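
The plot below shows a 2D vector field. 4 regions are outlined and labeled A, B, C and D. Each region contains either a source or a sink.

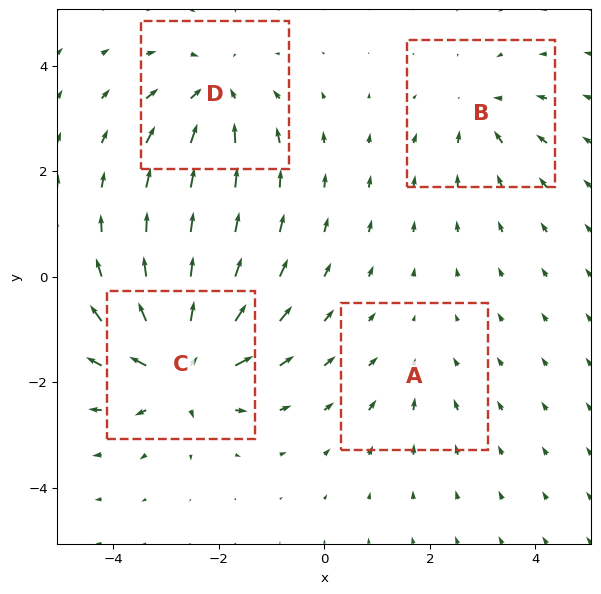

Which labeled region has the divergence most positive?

Divergence at each region's feature centre — A: about -2, B: about -4, C: about +7, D: about -5. Region C is most positive.

C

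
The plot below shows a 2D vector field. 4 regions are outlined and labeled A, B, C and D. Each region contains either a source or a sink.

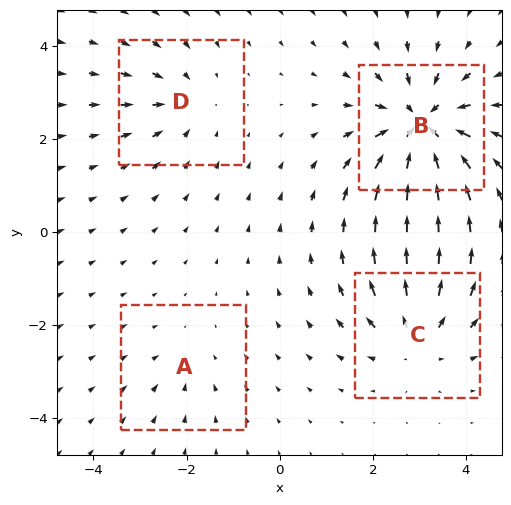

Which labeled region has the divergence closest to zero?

A

Divergence at each region's feature centre — A: about -2, B: about -7, C: about +4, D: about -3. Region A is closest to zero.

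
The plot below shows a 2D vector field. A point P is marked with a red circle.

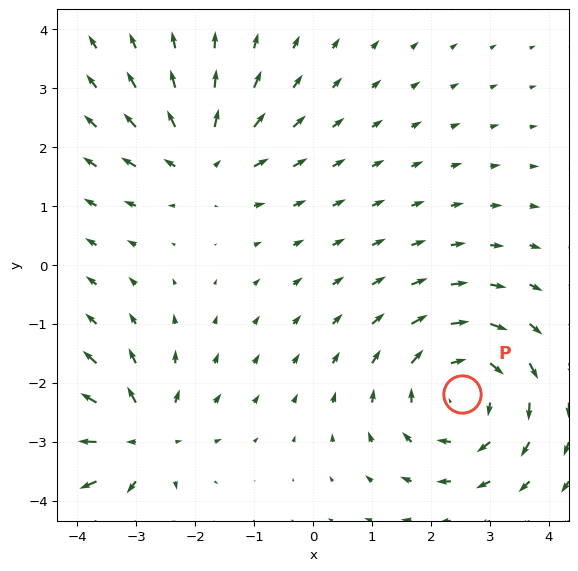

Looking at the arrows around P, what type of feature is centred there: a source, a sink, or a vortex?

At P (2.5, -2.2) the arrows circulate clockwise. Divergence ≈0, curl about -4 — near-zero divergence with nonzero curl is a vortex.

vortex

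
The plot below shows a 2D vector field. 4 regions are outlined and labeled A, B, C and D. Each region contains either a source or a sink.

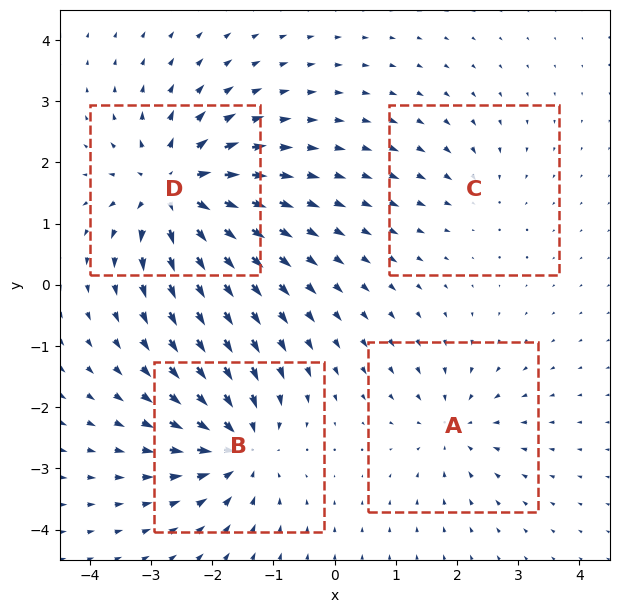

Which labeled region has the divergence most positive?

D

Divergence at each region's feature centre — A: about -4, B: about -7, C: about -3, D: about +8. Region D is most positive.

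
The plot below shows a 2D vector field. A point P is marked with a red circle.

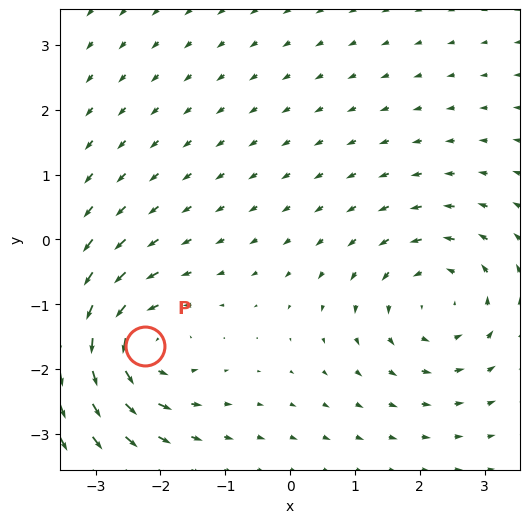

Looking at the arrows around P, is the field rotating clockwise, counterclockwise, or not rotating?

counterclockwise

Near P at (-2.2, -1.6) the arrows circulate counterclockwise. The curl (z-component) there is about +6; positive curl means counterclockwise rotation.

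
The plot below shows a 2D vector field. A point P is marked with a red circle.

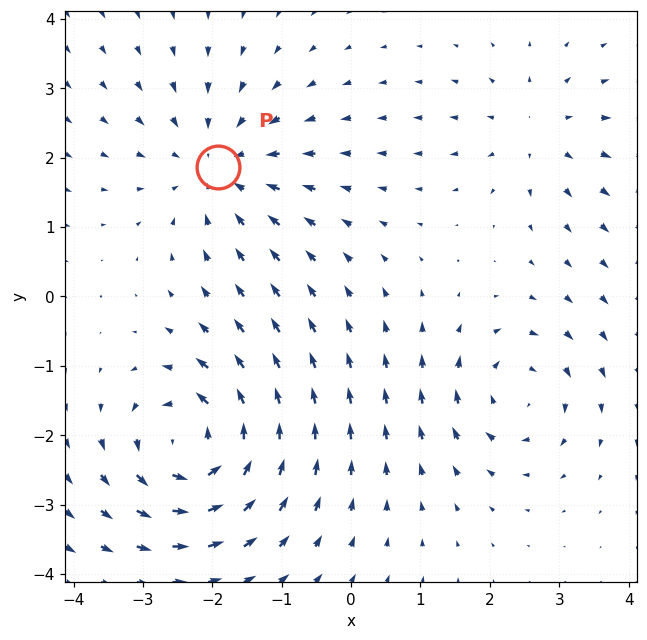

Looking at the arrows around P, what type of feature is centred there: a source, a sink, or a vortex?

sink

At P (-1.9, 1.9) the arrows converge inward. Divergence about -4, curl ≈0 — negative divergence with near-zero curl is a sink.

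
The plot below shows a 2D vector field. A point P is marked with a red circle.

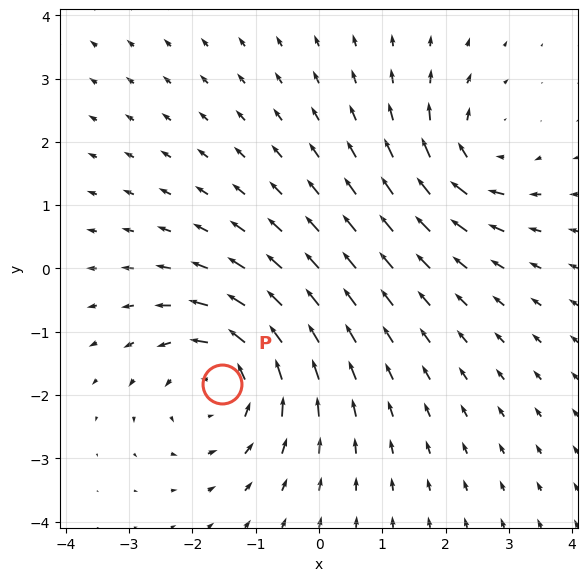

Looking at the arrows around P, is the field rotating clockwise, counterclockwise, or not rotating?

counterclockwise

Near P at (-1.5, -1.8) the arrows circulate counterclockwise. The curl (z-component) there is about +4; positive curl means counterclockwise rotation.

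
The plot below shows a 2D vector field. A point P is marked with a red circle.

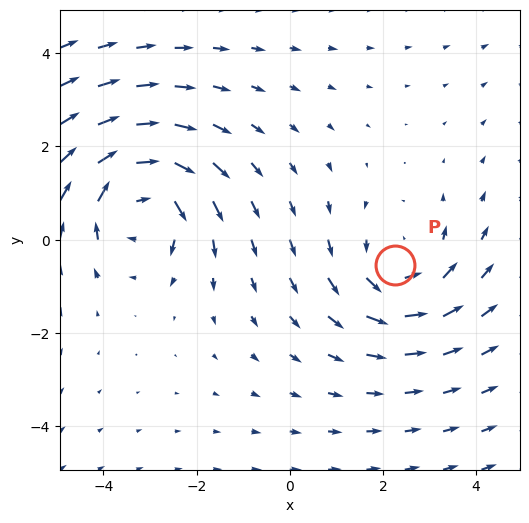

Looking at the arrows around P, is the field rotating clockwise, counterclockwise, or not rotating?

Near P at (2.3, -0.5) the arrows circulate counterclockwise. The curl (z-component) there is about +3; positive curl means counterclockwise rotation.

counterclockwise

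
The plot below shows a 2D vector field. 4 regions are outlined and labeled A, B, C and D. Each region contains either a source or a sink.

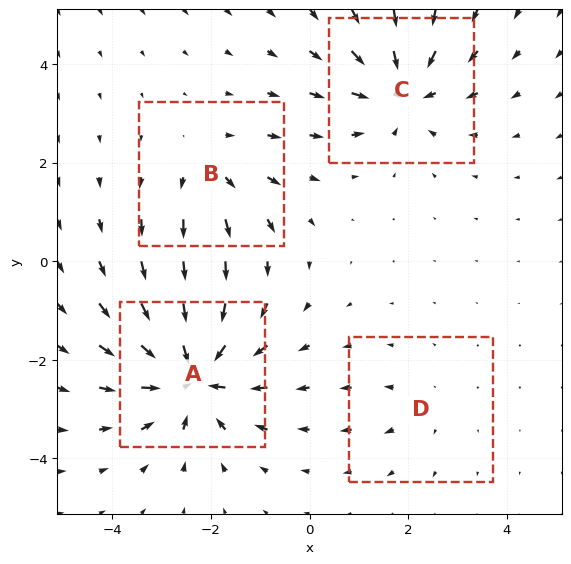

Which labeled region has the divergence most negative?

Divergence at each region's feature centre — A: about -7, B: about +3, C: about -5, D: about +2. Region A is most negative.

A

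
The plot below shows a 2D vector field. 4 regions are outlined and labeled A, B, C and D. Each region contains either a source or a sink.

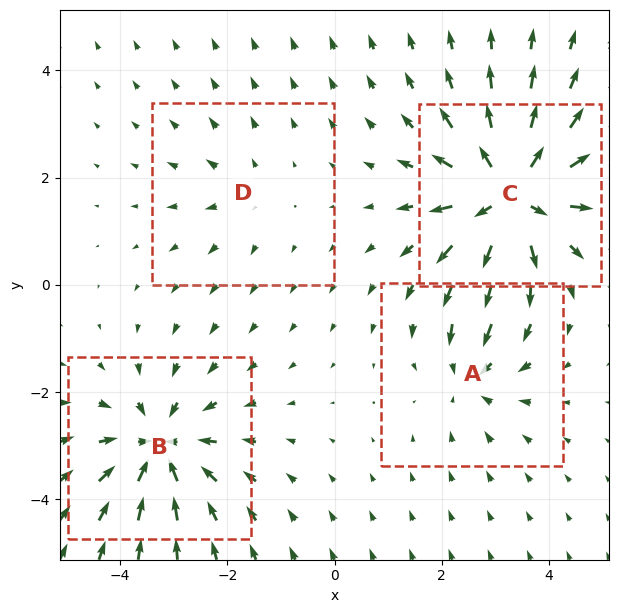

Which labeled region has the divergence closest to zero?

Divergence at each region's feature centre — A: about -4, B: about -5, C: about +7, D: about +2. Region D is closest to zero.

D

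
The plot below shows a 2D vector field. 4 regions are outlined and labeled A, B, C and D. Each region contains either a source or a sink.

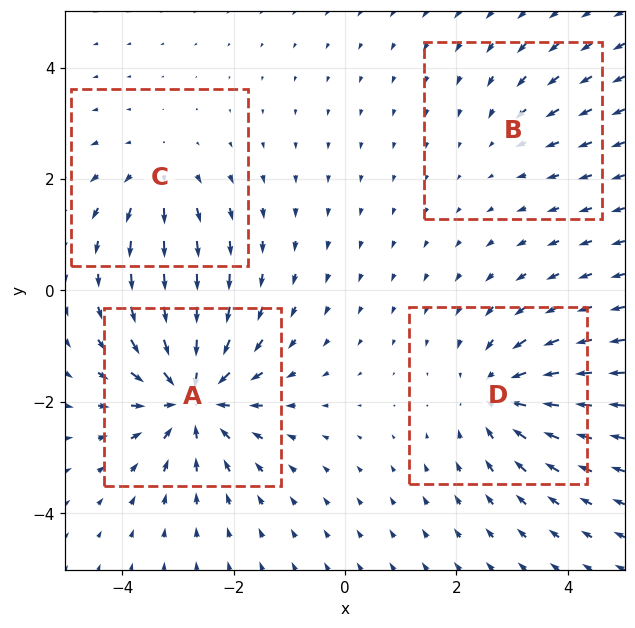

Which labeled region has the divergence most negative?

A

Divergence at each region's feature centre — A: about -7, B: about -2, C: about +3, D: about -5. Region A is most negative.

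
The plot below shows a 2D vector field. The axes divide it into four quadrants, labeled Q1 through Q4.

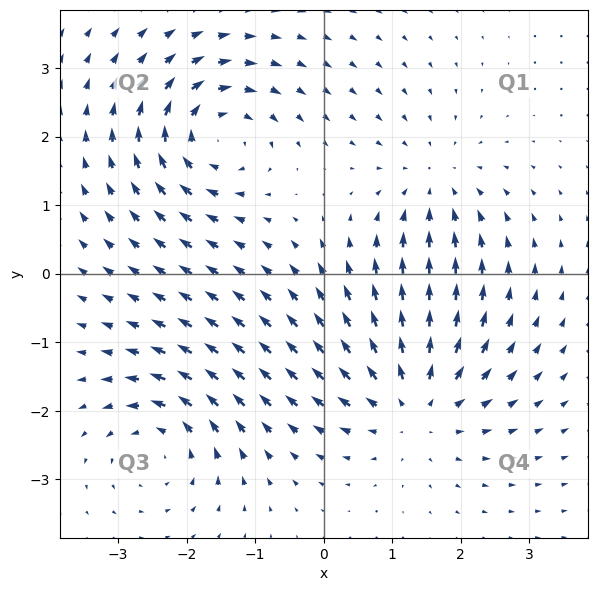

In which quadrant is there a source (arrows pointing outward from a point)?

The source sits at approximately (1.3, -1.9), which lies in quadrant Q4. The divergence there is about +4, positive as expected for a source.

Q4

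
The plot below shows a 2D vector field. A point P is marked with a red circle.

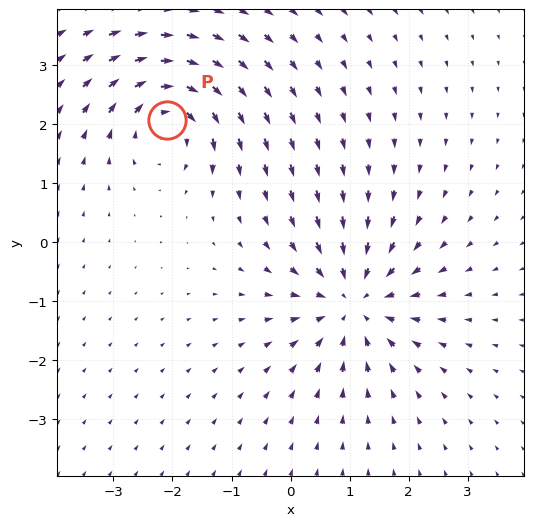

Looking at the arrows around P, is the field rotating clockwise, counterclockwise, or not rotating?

Near P at (-2.1, 2.1) the arrows circulate clockwise. The curl (z-component) there is about -5; negative curl means clockwise rotation.

clockwise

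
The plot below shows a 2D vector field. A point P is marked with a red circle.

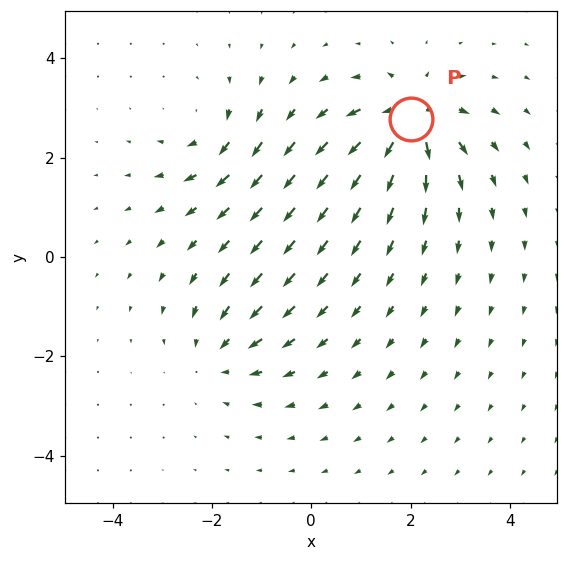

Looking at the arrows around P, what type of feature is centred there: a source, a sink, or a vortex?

At P (2.0, 2.8) the arrows spread outward. Divergence about +6, curl ≈0 — positive divergence with near-zero curl is a source.

source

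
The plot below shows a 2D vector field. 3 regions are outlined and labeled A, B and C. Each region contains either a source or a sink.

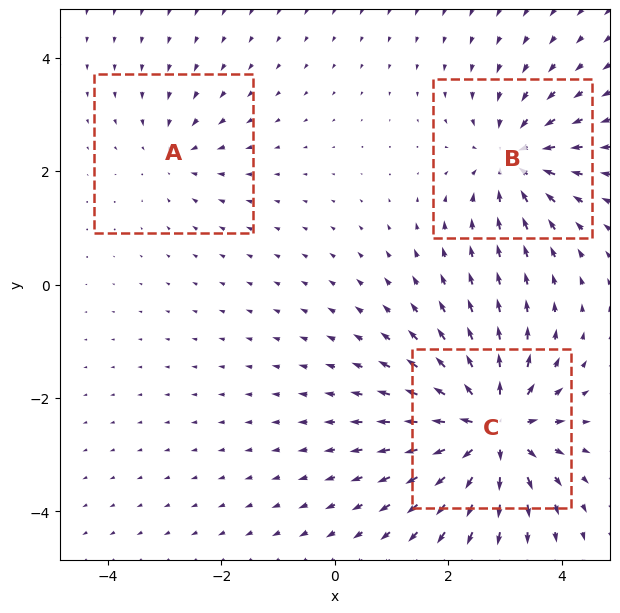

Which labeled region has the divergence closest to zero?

Divergence at each region's feature centre — A: about -2, B: about -4, C: about +6. Region A is closest to zero.

A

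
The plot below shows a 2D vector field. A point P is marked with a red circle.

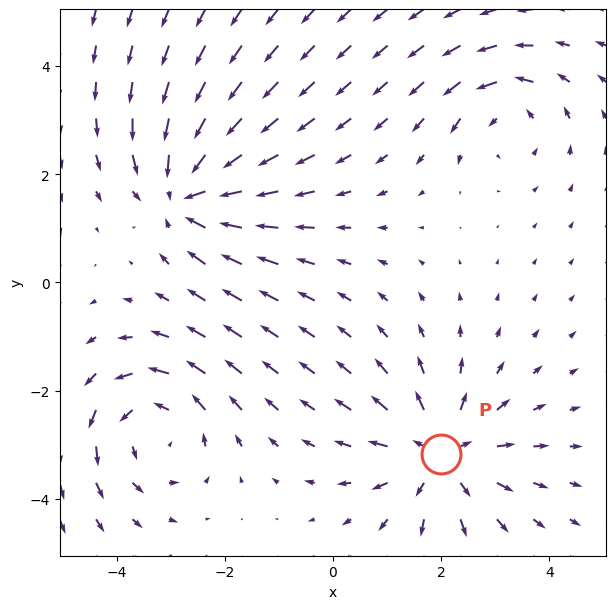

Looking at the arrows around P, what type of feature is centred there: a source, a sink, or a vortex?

source

At P (2.0, -3.2) the arrows spread outward. Divergence about +4, curl ≈0 — positive divergence with near-zero curl is a source.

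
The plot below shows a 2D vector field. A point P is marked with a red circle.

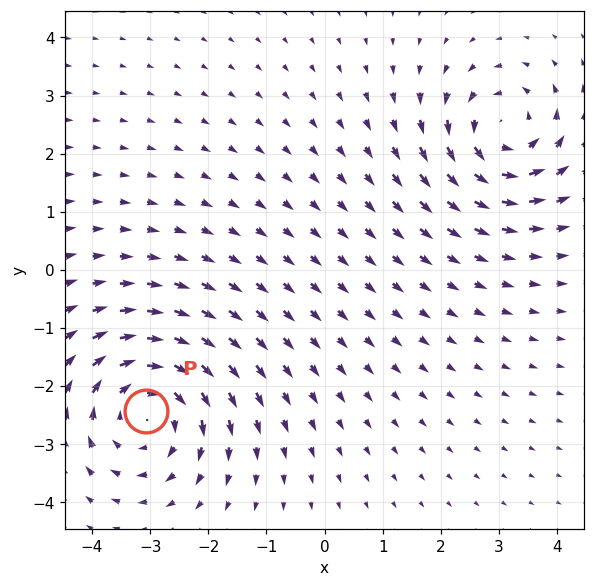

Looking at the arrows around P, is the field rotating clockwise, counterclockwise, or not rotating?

Near P at (-3.1, -2.4) the arrows circulate clockwise. The curl (z-component) there is about -5; negative curl means clockwise rotation.

clockwise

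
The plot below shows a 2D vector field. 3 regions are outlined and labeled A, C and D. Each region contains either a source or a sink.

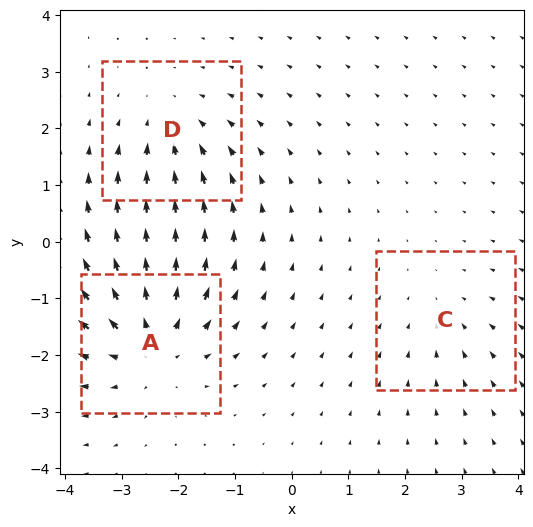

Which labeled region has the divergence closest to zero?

C

Divergence at each region's feature centre — A: about +4, C: about -2, D: about -3. Region C is closest to zero.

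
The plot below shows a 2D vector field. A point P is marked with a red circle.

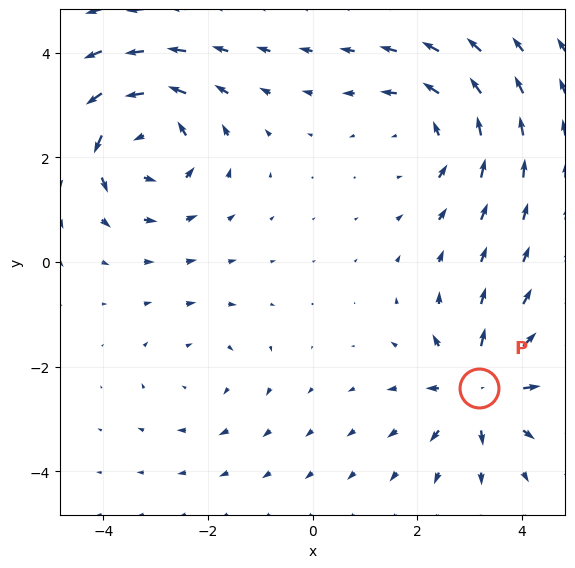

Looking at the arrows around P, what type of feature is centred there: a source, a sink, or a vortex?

source

At P (3.2, -2.4) the arrows spread outward. Divergence about +5, curl ≈0 — positive divergence with near-zero curl is a source.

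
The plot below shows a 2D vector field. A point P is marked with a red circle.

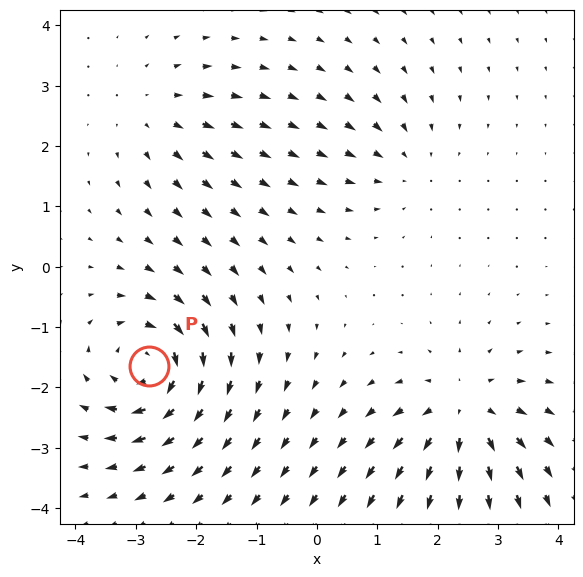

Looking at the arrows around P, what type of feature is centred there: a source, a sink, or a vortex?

vortex

At P (-2.8, -1.6) the arrows circulate clockwise. Divergence ≈0, curl about -7 — near-zero divergence with nonzero curl is a vortex.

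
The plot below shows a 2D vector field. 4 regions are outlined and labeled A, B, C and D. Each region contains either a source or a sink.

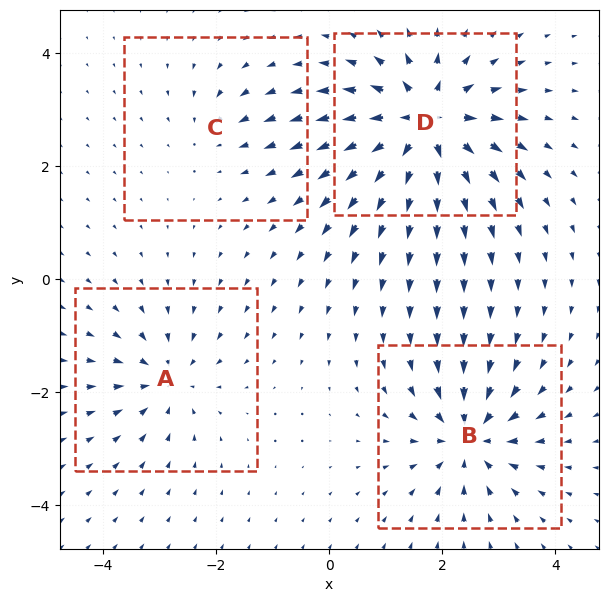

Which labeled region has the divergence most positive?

Divergence at each region's feature centre — A: about -4, B: about -6, C: about -2, D: about +8. Region D is most positive.

D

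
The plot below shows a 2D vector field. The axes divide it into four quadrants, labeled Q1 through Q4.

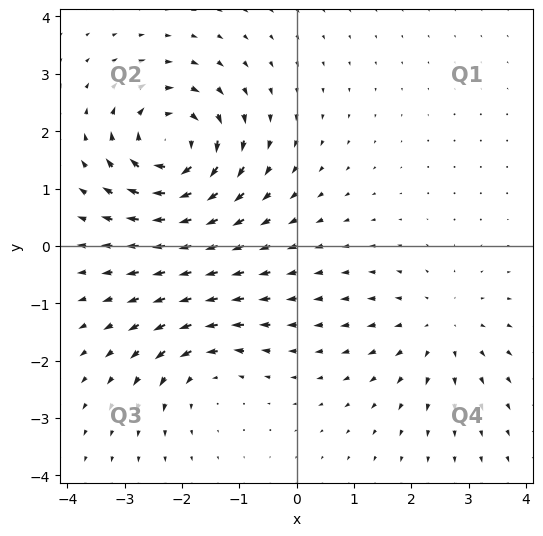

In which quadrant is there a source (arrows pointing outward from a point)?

Q4

The source sits at approximately (2.5, -1.4), which lies in quadrant Q4. The divergence there is about +2, positive as expected for a source.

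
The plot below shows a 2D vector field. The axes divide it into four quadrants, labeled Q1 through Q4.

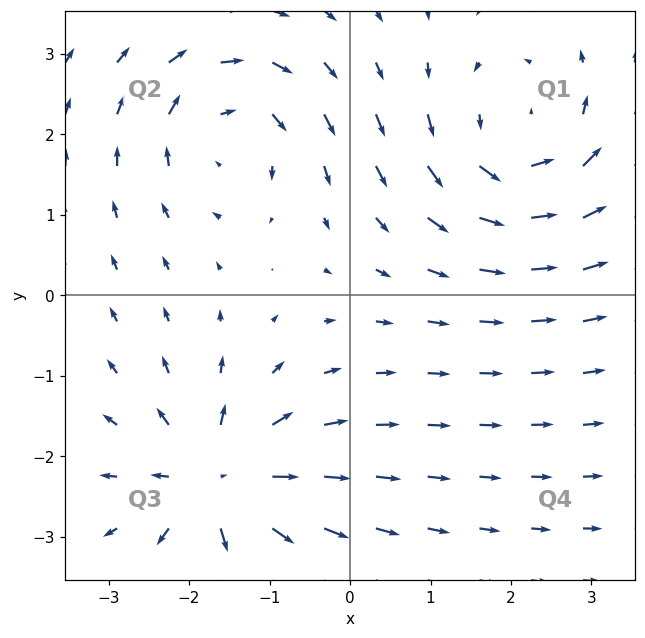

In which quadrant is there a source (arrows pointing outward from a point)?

Q3

The source sits at approximately (-1.6, -2.3), which lies in quadrant Q3. The divergence there is about +6, positive as expected for a source.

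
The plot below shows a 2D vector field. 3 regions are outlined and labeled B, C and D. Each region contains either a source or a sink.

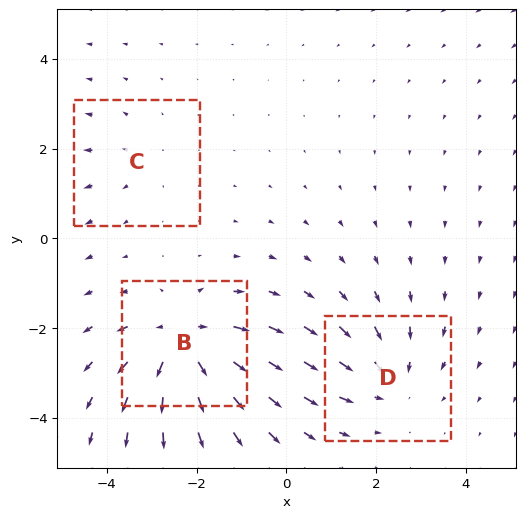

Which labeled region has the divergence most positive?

Divergence at each region's feature centre — B: about +5, C: about +2, D: about -3. Region B is most positive.

B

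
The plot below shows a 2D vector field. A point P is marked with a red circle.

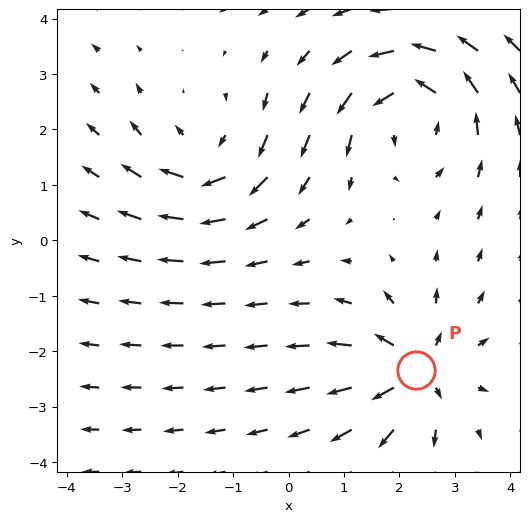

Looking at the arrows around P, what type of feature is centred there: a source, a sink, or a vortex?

At P (2.3, -2.3) the arrows spread outward. Divergence about +5, curl ≈0 — positive divergence with near-zero curl is a source.

source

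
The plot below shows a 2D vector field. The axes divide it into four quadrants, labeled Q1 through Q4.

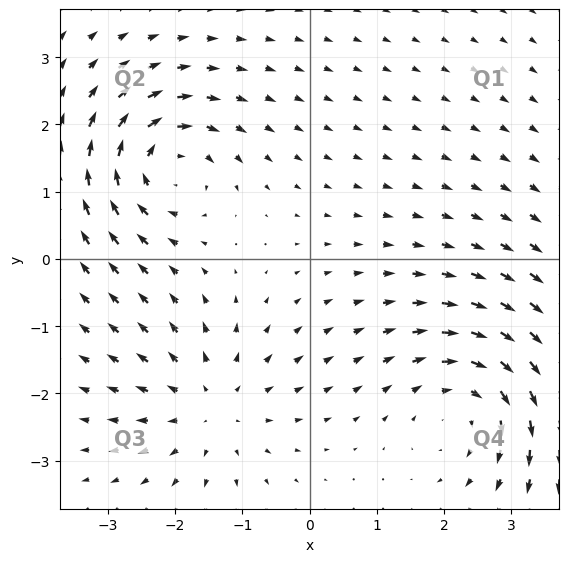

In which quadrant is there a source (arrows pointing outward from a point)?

The source sits at approximately (-1.5, -2.2), which lies in quadrant Q3. The divergence there is about +3, positive as expected for a source.

Q3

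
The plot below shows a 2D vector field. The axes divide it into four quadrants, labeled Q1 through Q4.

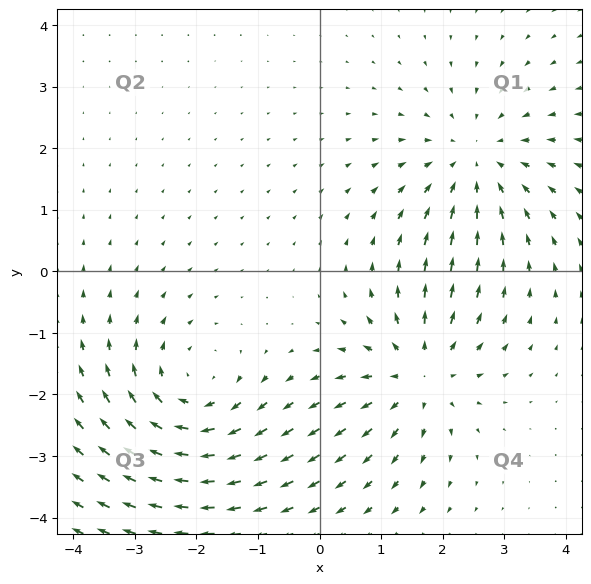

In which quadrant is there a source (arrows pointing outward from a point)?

Q4

The source sits at approximately (1.6, -1.7), which lies in quadrant Q4. The divergence there is about +4, positive as expected for a source.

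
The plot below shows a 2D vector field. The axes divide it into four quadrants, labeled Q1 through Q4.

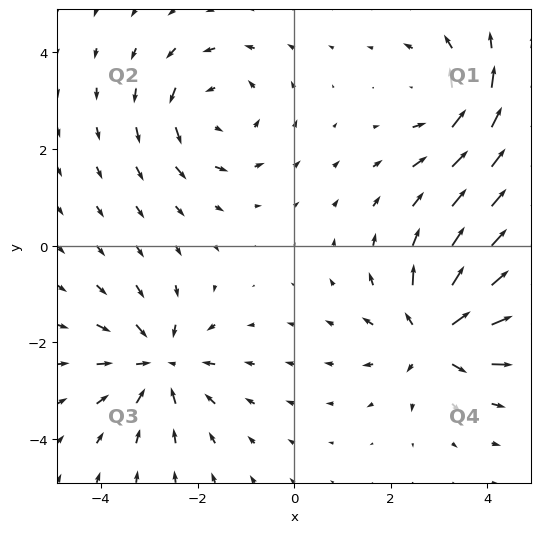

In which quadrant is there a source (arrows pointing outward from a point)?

Q4

The source sits at approximately (2.9, -1.9), which lies in quadrant Q4. The divergence there is about +6, positive as expected for a source.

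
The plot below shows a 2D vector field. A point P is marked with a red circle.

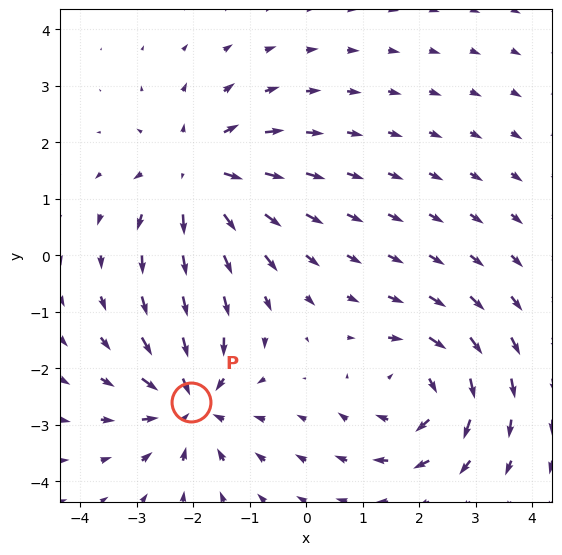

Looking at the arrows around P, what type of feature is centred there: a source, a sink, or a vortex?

sink

At P (-2.0, -2.6) the arrows converge inward. Divergence about -5, curl ≈0 — negative divergence with near-zero curl is a sink.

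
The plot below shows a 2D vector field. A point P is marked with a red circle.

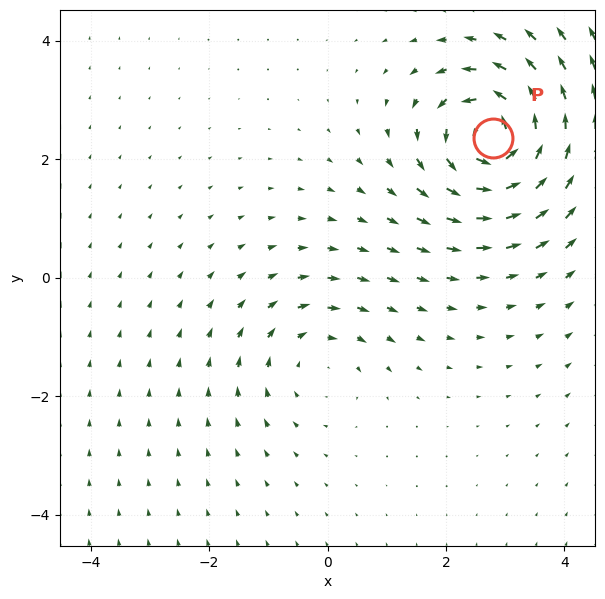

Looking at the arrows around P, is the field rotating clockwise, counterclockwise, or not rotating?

Near P at (2.8, 2.4) the arrows circulate counterclockwise. The curl (z-component) there is about +7; positive curl means counterclockwise rotation.

counterclockwise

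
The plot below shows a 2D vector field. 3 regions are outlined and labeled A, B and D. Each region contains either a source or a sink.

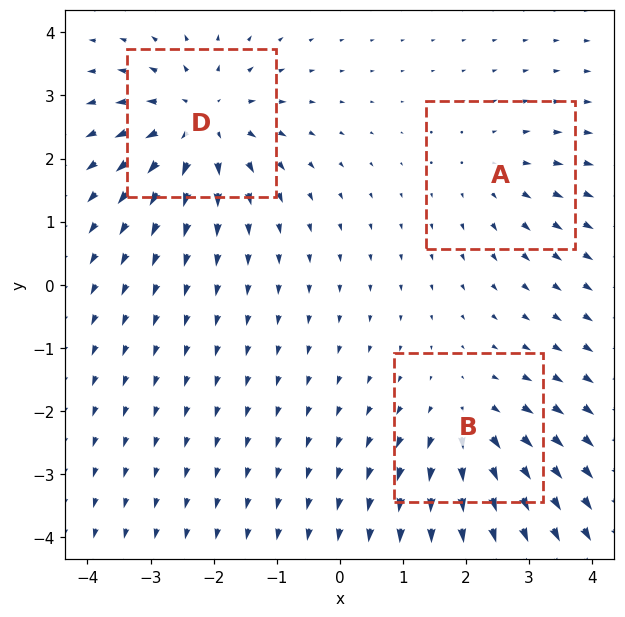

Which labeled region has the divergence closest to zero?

Divergence at each region's feature centre — A: about +2, B: about +3, D: about +5. Region A is closest to zero.

A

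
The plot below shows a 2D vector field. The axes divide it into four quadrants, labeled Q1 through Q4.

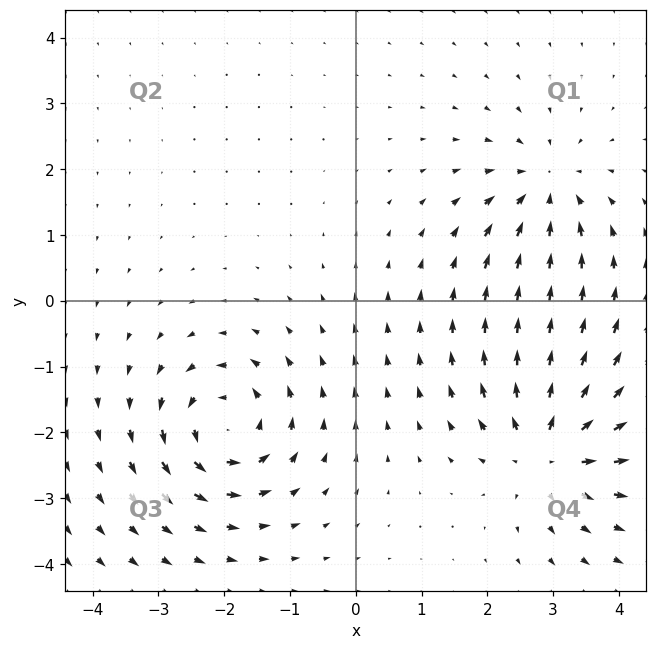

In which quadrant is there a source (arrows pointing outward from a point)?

The source sits at approximately (2.9, -2.3), which lies in quadrant Q4. The divergence there is about +6, positive as expected for a source.

Q4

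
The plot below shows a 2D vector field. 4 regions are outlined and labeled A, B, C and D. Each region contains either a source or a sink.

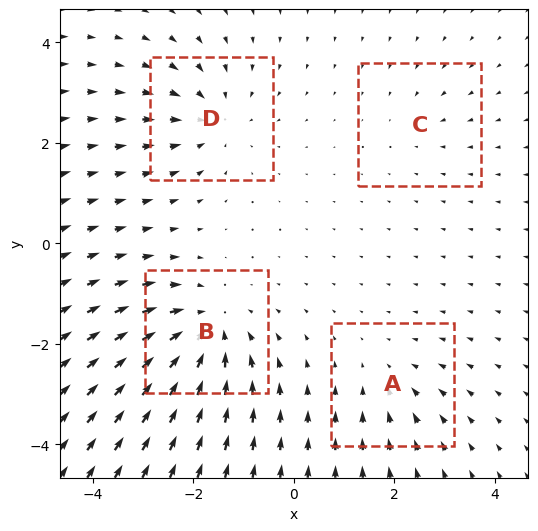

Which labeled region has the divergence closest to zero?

Divergence at each region's feature centre — A: about -3, B: about -6, C: about -2, D: about -4. Region C is closest to zero.

C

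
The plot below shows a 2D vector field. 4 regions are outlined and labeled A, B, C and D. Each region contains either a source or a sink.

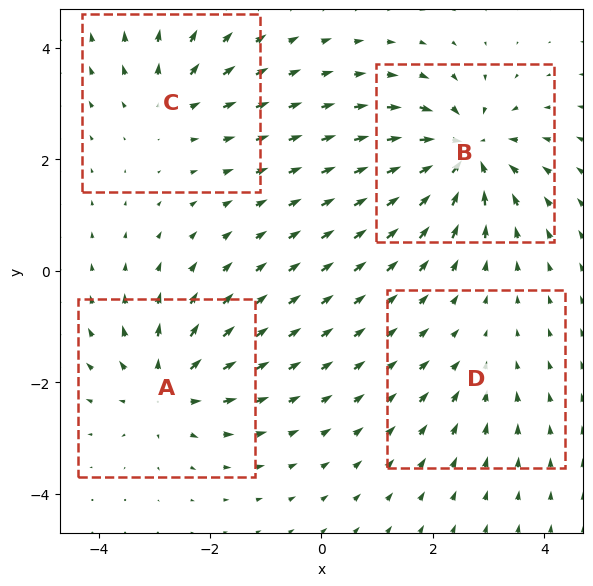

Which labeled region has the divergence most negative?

Divergence at each region's feature centre — A: about +5, B: about -7, C: about +4, D: about -2. Region B is most negative.

B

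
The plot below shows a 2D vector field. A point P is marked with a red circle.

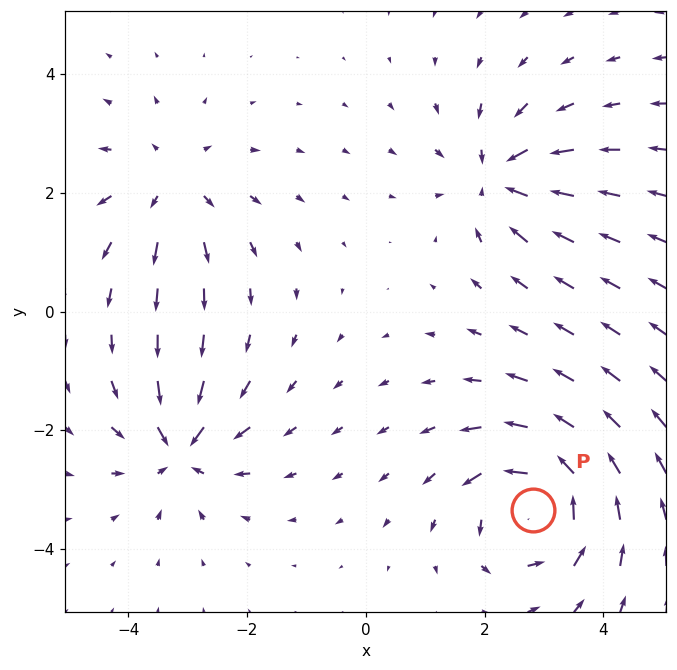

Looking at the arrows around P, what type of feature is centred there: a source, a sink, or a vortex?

vortex

At P (2.8, -3.3) the arrows circulate counterclockwise. Divergence ≈0, curl about +6 — near-zero divergence with nonzero curl is a vortex.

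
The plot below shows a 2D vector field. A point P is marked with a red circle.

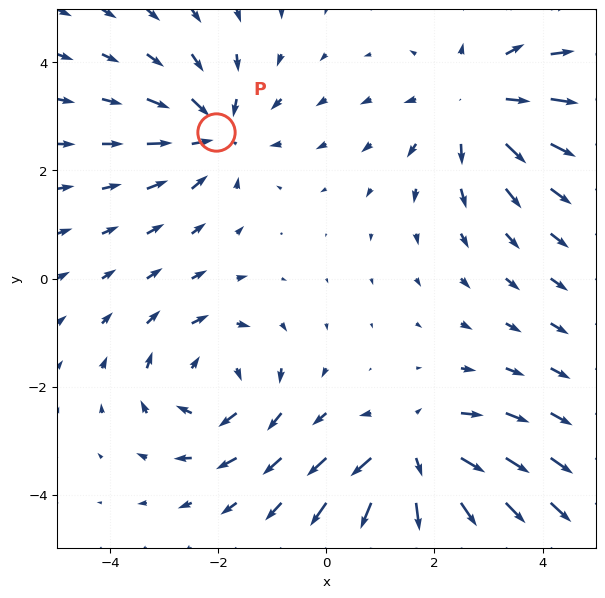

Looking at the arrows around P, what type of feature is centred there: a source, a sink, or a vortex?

At P (-2.0, 2.7) the arrows converge inward. Divergence about -3, curl ≈0 — negative divergence with near-zero curl is a sink.

sink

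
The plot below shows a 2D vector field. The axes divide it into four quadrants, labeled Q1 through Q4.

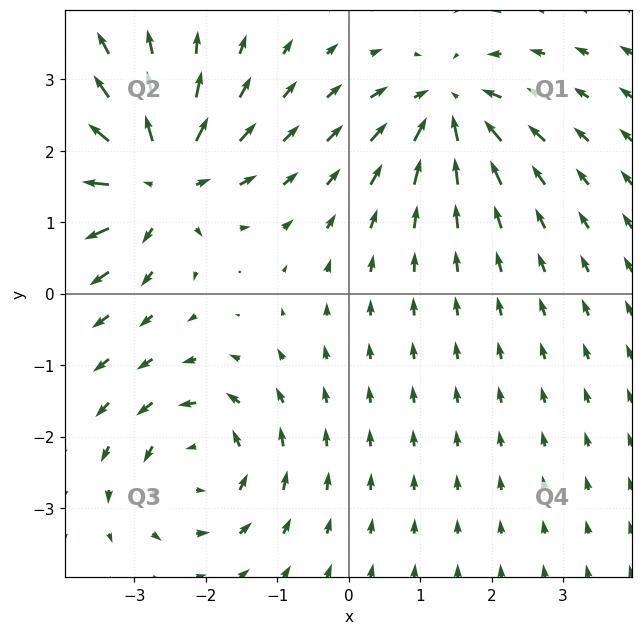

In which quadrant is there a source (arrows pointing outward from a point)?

Q2

The source sits at approximately (-2.7, 1.6), which lies in quadrant Q2. The divergence there is about +5, positive as expected for a source.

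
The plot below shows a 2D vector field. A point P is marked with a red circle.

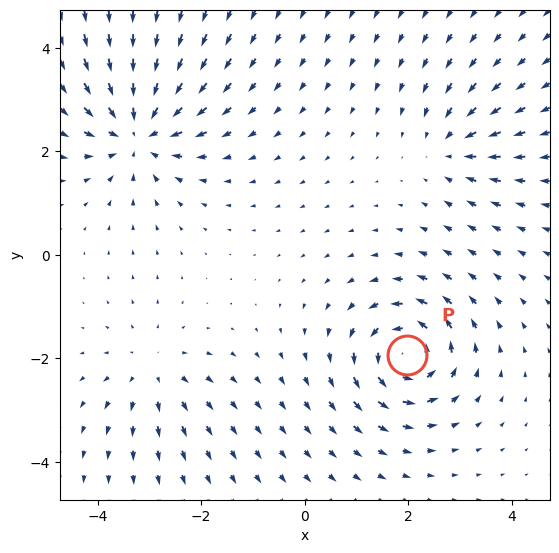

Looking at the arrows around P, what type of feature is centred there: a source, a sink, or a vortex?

At P (2.0, -1.9) the arrows circulate counterclockwise. Divergence ≈0, curl about +7 — near-zero divergence with nonzero curl is a vortex.

vortex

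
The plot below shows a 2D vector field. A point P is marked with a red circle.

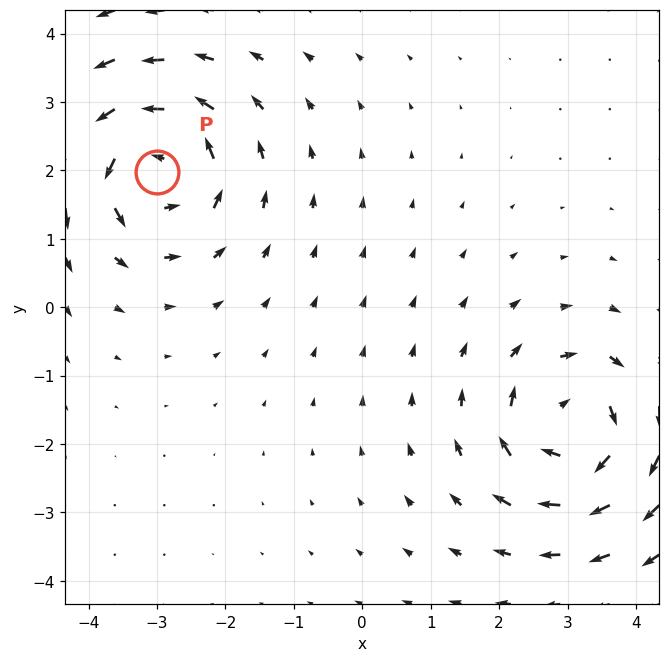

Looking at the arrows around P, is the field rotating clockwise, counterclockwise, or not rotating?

Near P at (-3.0, 2.0) the arrows circulate counterclockwise. The curl (z-component) there is about +5; positive curl means counterclockwise rotation.

counterclockwise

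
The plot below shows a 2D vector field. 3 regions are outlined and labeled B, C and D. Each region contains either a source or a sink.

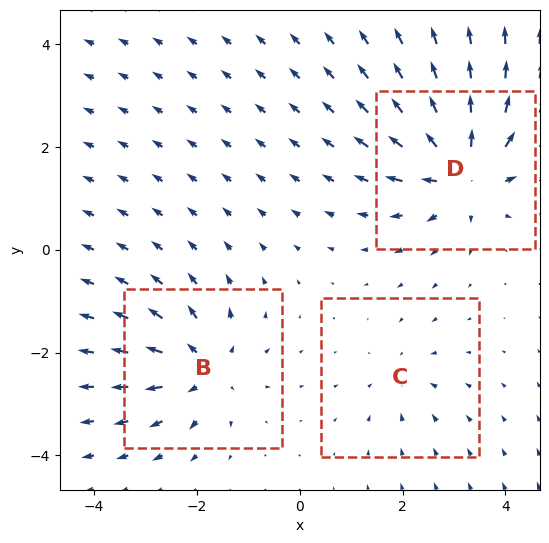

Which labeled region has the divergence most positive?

D

Divergence at each region's feature centre — B: about +4, C: about -2, D: about +5. Region D is most positive.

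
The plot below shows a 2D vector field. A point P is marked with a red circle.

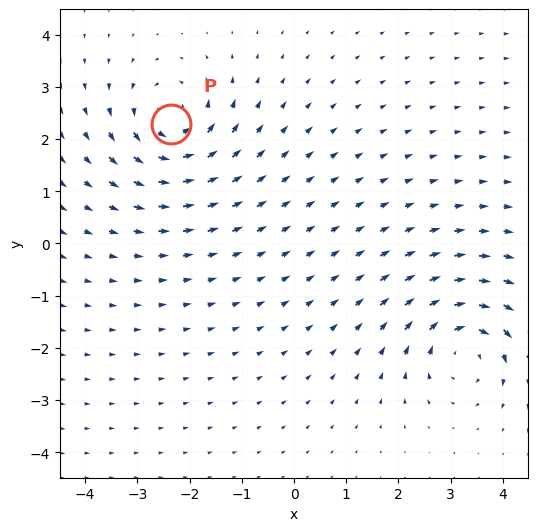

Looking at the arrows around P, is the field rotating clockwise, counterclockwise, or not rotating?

counterclockwise

Near P at (-2.4, 2.3) the arrows circulate counterclockwise. The curl (z-component) there is about +6; positive curl means counterclockwise rotation.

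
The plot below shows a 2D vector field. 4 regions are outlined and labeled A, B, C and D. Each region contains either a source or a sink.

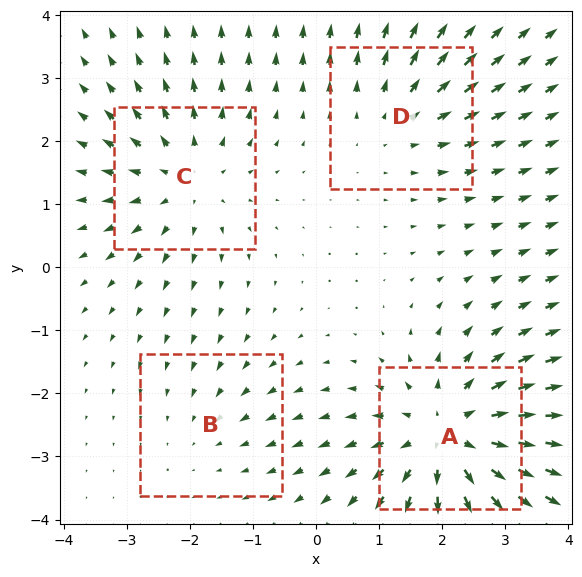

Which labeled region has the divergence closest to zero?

B

Divergence at each region's feature centre — A: about +6, B: about -2, C: about +4, D: about +3. Region B is closest to zero.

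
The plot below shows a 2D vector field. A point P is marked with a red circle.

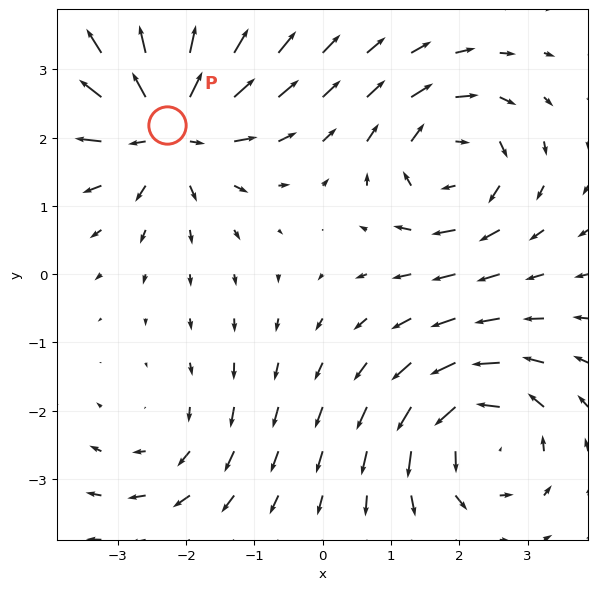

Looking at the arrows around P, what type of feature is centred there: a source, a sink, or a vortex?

At P (-2.3, 2.2) the arrows spread outward. Divergence about +6, curl ≈0 — positive divergence with near-zero curl is a source.

source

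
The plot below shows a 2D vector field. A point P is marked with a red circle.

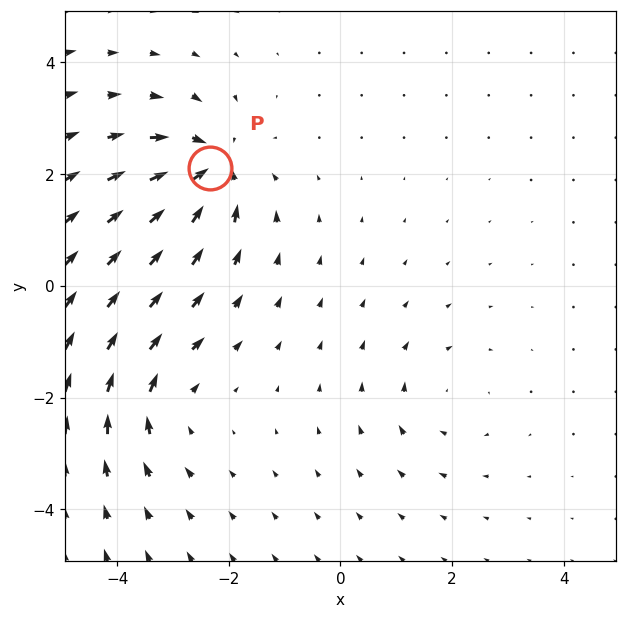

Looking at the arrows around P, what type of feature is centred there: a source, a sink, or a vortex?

At P (-2.3, 2.1) the arrows converge inward. Divergence about -6, curl ≈0 — negative divergence with near-zero curl is a sink.

sink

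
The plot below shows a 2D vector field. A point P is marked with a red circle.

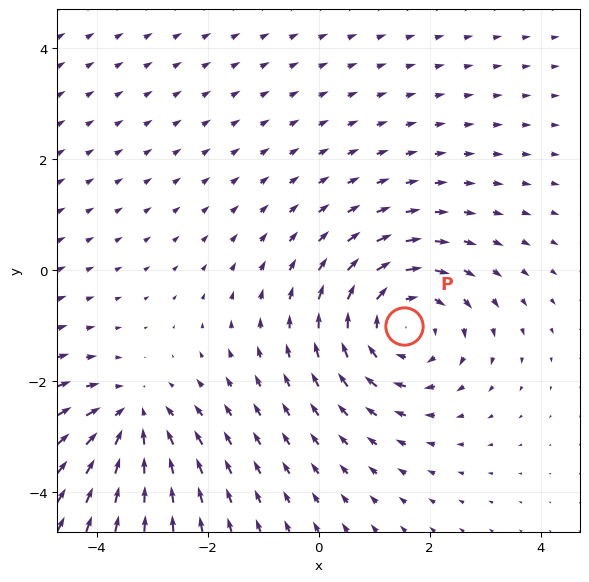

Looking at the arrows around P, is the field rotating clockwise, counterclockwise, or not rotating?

Near P at (1.5, -1.0) the arrows circulate clockwise. The curl (z-component) there is about -4; negative curl means clockwise rotation.

clockwise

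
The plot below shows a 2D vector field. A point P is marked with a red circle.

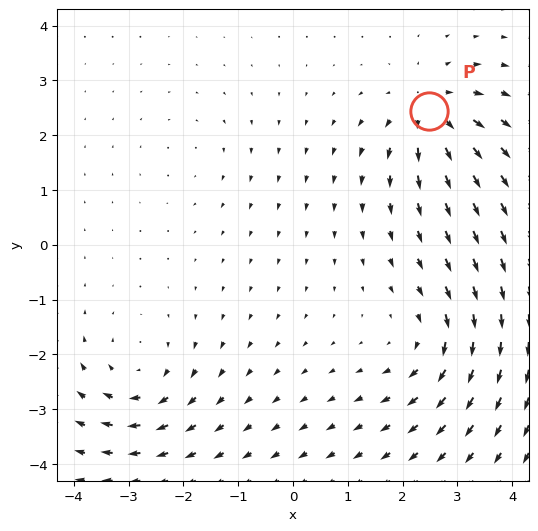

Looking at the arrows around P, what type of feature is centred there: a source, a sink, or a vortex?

At P (2.5, 2.4) the arrows spread outward. Divergence about +7, curl ≈0 — positive divergence with near-zero curl is a source.

source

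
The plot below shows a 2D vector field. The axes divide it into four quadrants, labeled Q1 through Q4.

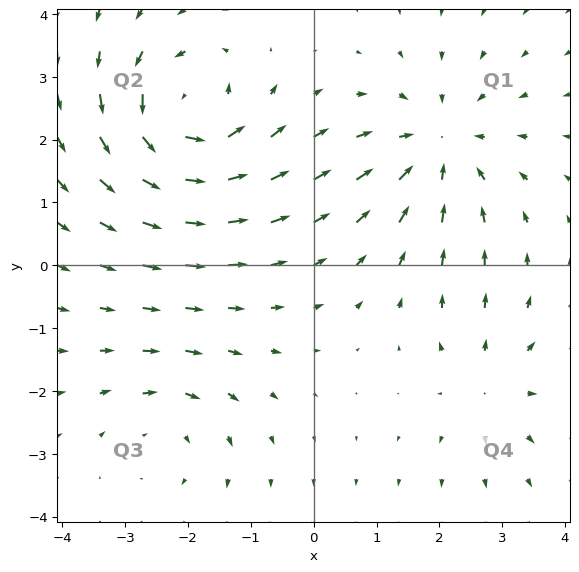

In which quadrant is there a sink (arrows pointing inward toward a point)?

The sink sits at approximately (2.0, 1.9), which lies in quadrant Q1. The divergence there is about -4, negative as expected for a sink.

Q1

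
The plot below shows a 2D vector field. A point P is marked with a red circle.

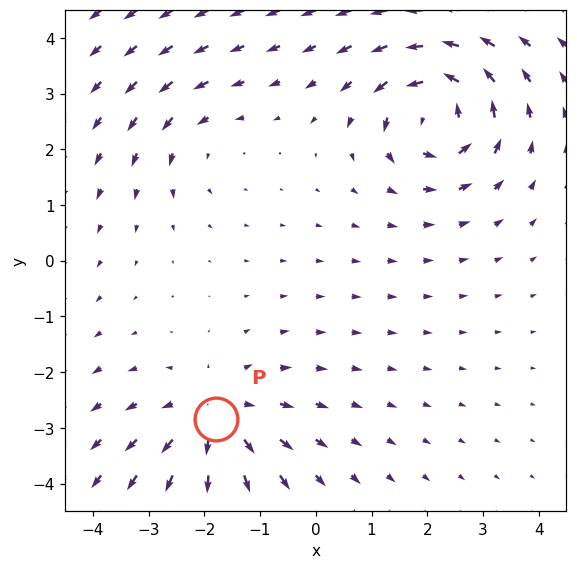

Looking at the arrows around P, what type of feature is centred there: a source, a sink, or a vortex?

At P (-1.8, -2.8) the arrows spread outward. Divergence about +4, curl ≈0 — positive divergence with near-zero curl is a source.

source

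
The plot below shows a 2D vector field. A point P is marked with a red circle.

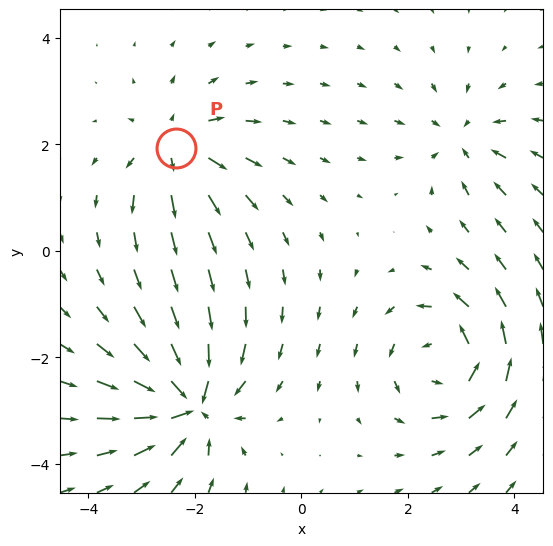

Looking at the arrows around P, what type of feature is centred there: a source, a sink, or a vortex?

source

At P (-2.4, 1.9) the arrows spread outward. Divergence about +5, curl ≈0 — positive divergence with near-zero curl is a source.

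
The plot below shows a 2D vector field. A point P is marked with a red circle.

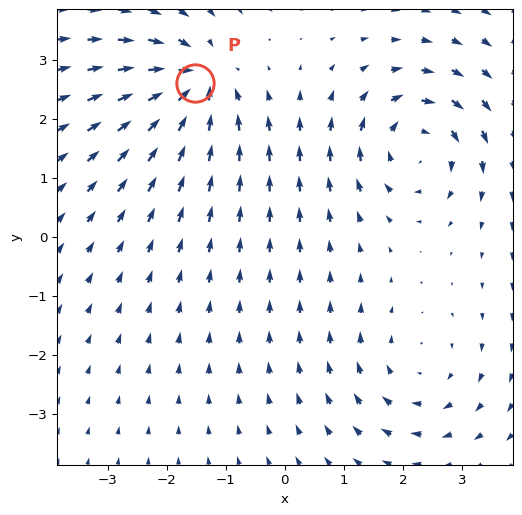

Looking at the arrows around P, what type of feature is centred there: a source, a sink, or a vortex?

At P (-1.5, 2.6) the arrows converge inward. Divergence about -6, curl ≈0 — negative divergence with near-zero curl is a sink.

sink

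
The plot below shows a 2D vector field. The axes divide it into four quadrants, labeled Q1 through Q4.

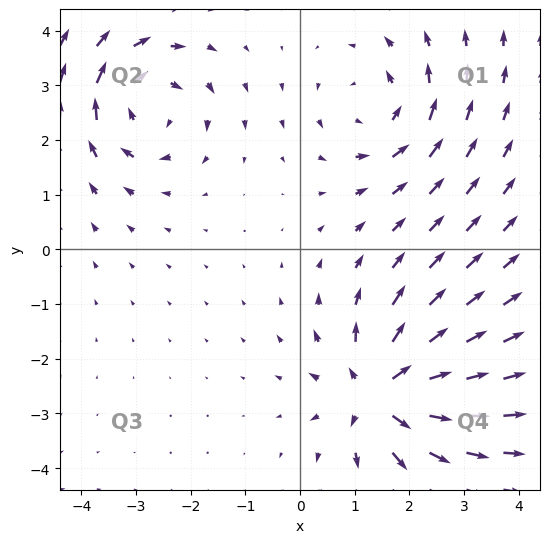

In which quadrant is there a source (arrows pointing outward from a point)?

Q4

The source sits at approximately (1.5, -2.6), which lies in quadrant Q4. The divergence there is about +5, positive as expected for a source.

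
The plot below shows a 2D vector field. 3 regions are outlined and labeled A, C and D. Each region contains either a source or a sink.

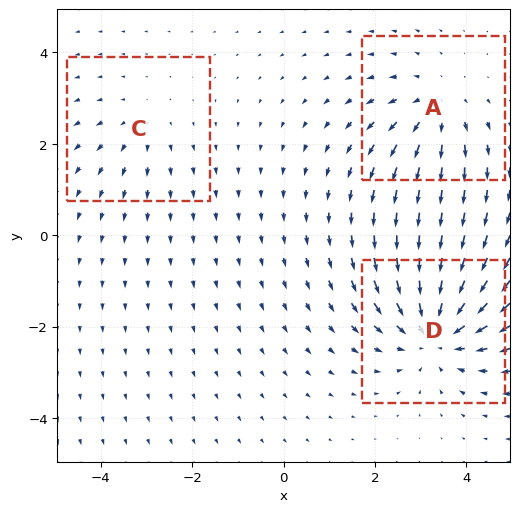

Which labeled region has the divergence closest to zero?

Divergence at each region's feature centre — A: about +3, C: about +2, D: about -5. Region C is closest to zero.

C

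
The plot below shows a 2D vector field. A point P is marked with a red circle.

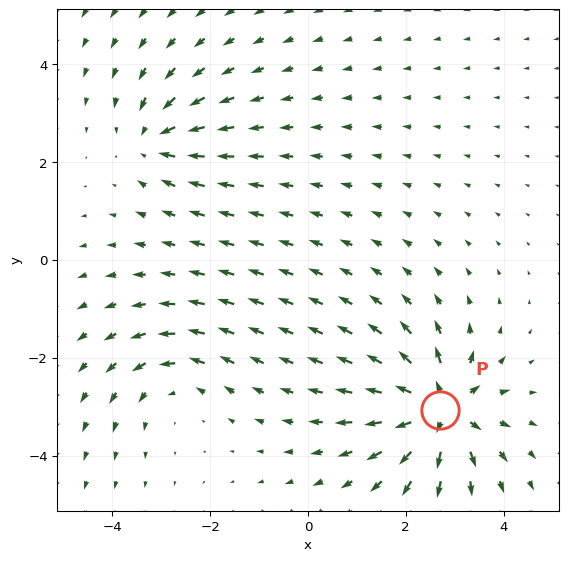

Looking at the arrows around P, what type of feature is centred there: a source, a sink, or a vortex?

source

At P (2.7, -3.1) the arrows spread outward. Divergence about +6, curl ≈0 — positive divergence with near-zero curl is a source.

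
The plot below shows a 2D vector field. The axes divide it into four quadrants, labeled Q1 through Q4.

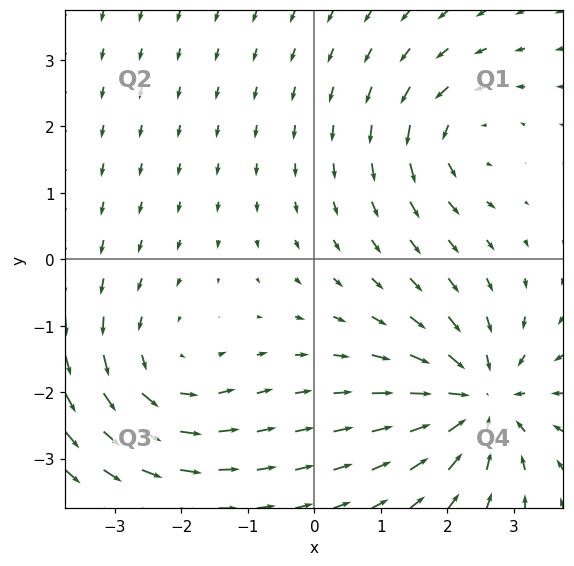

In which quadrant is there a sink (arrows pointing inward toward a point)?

Q4

The sink sits at approximately (2.5, -2.1), which lies in quadrant Q4. The divergence there is about -5, negative as expected for a sink.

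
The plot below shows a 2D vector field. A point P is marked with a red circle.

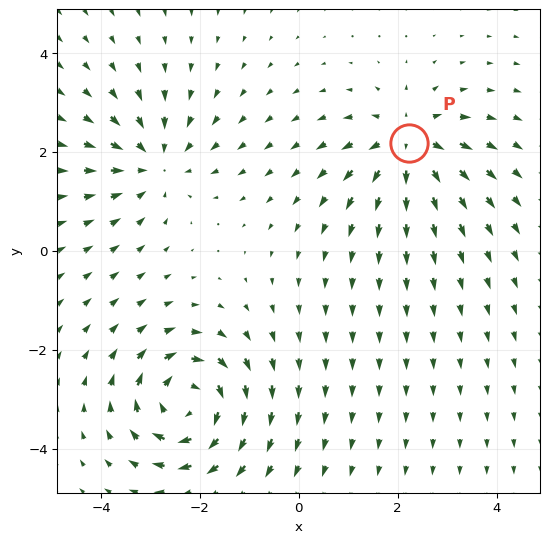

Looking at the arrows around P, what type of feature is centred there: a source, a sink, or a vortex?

At P (2.2, 2.2) the arrows spread outward. Divergence about +5, curl ≈0 — positive divergence with near-zero curl is a source.

source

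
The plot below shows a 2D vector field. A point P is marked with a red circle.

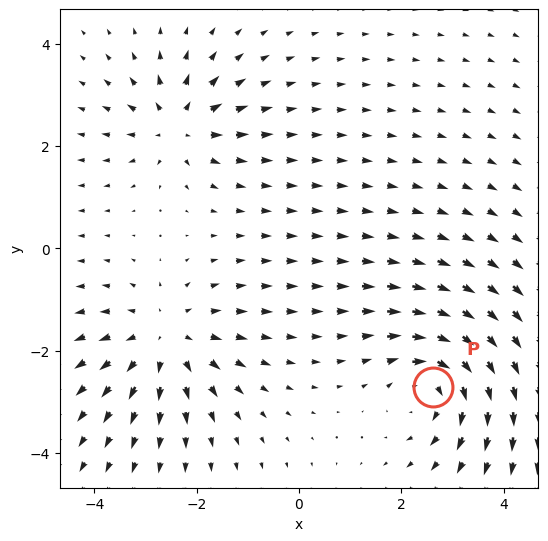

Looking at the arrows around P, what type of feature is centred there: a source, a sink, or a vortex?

vortex

At P (2.6, -2.7) the arrows circulate clockwise. Divergence ≈0, curl about -4 — near-zero divergence with nonzero curl is a vortex.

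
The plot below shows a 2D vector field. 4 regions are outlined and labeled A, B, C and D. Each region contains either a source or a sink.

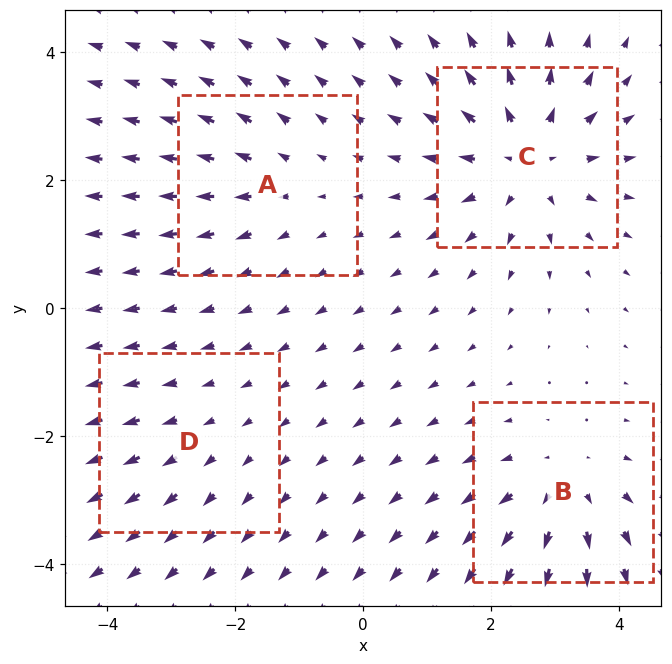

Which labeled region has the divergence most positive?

Divergence at each region's feature centre — A: about +3, B: about +5, C: about +6, D: about +2. Region C is most positive.

C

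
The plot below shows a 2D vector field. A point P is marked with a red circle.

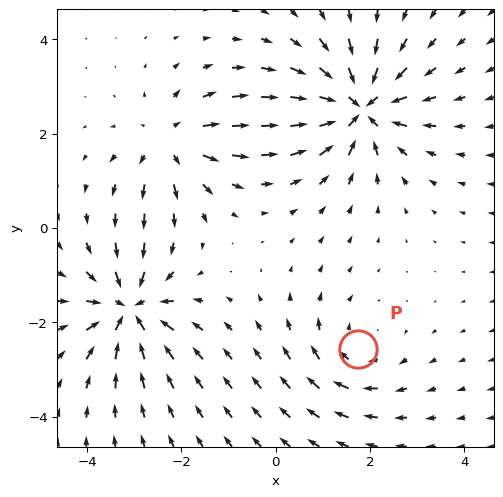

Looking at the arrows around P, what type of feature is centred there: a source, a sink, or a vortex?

vortex

At P (1.8, -2.6) the arrows circulate clockwise. Divergence ≈0, curl about -3 — near-zero divergence with nonzero curl is a vortex.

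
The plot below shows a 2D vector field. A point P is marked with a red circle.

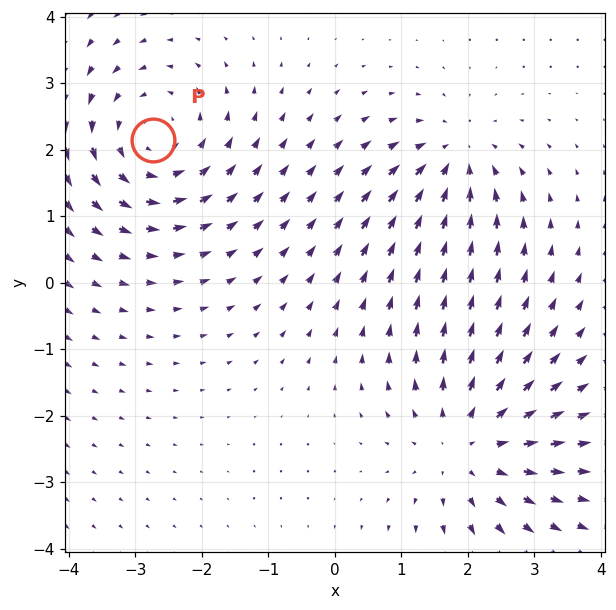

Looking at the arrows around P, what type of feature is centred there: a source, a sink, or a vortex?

vortex

At P (-2.7, 2.1) the arrows circulate counterclockwise. Divergence ≈0, curl about +4 — near-zero divergence with nonzero curl is a vortex.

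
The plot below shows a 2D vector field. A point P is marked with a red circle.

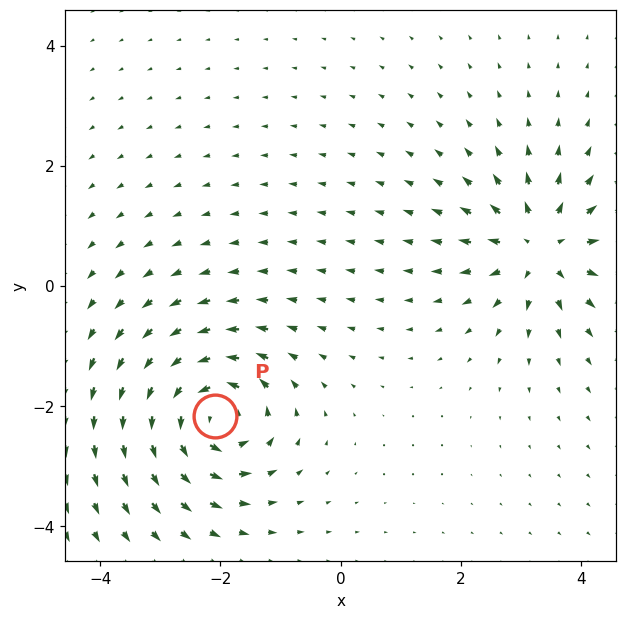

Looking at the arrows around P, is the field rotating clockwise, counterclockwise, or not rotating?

counterclockwise

Near P at (-2.1, -2.2) the arrows circulate counterclockwise. The curl (z-component) there is about +7; positive curl means counterclockwise rotation.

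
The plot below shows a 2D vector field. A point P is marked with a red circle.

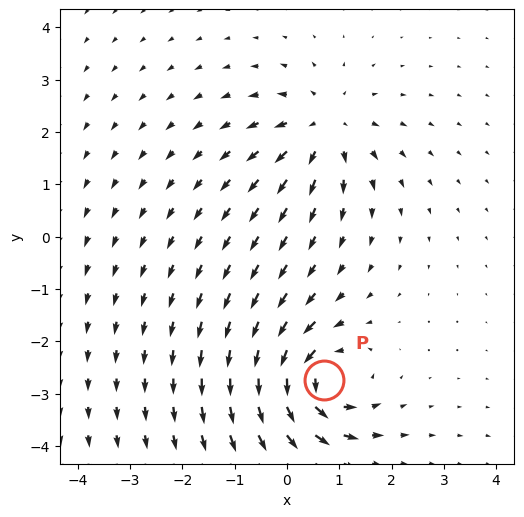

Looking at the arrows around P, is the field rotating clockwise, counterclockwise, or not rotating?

counterclockwise

Near P at (0.7, -2.7) the arrows circulate counterclockwise. The curl (z-component) there is about +5; positive curl means counterclockwise rotation.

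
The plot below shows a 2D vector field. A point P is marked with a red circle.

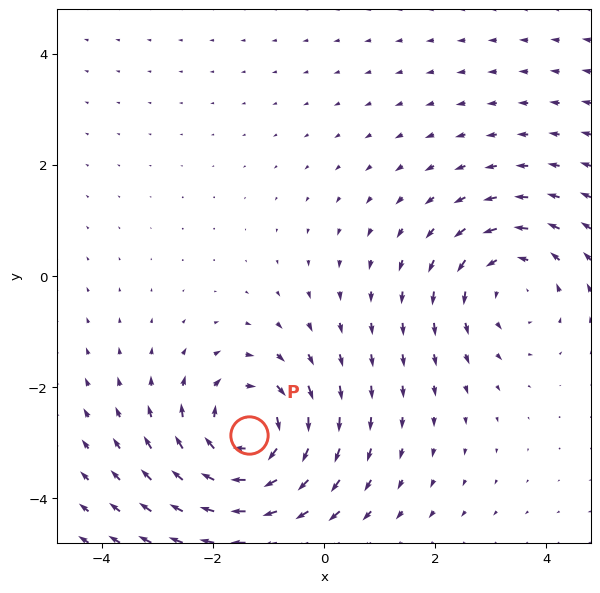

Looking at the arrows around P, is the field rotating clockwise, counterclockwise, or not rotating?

Near P at (-1.4, -2.9) the arrows circulate clockwise. The curl (z-component) there is about -4; negative curl means clockwise rotation.

clockwise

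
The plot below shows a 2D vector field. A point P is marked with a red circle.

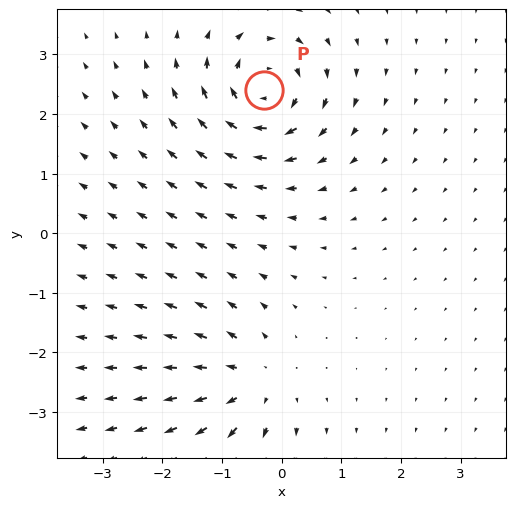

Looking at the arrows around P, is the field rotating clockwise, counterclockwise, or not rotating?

clockwise

Near P at (-0.3, 2.4) the arrows circulate clockwise. The curl (z-component) there is about -7; negative curl means clockwise rotation.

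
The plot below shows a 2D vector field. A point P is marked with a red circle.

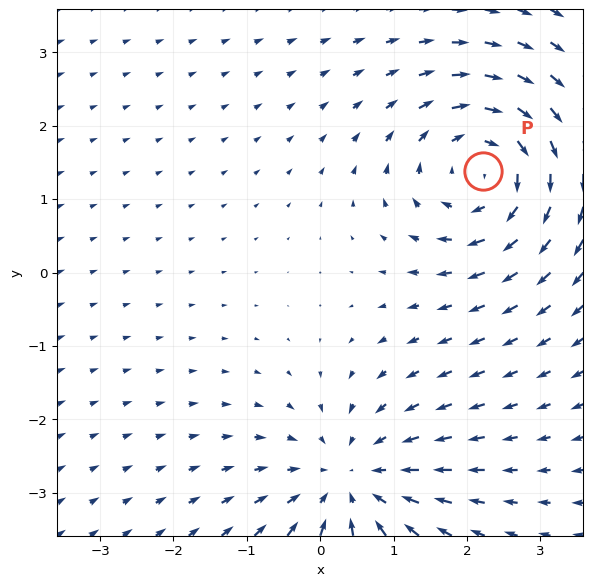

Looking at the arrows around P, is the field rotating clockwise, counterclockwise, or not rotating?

clockwise

Near P at (2.2, 1.4) the arrows circulate clockwise. The curl (z-component) there is about -4; negative curl means clockwise rotation.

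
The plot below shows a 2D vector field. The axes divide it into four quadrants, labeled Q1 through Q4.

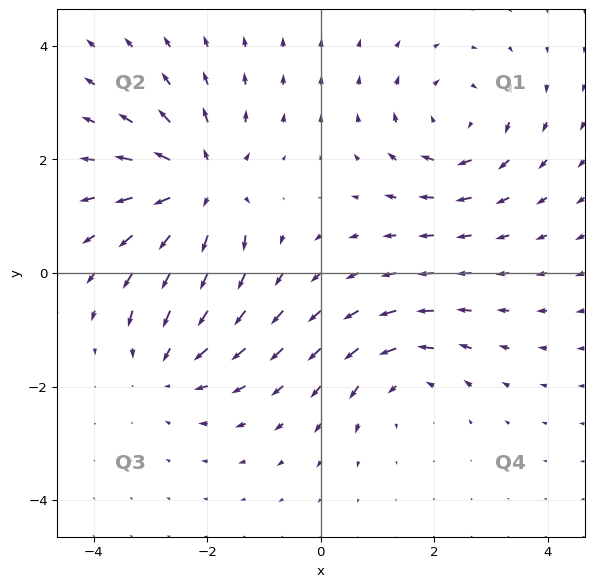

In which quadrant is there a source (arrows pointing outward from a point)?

Q2

The source sits at approximately (-2.1, 1.5), which lies in quadrant Q2. The divergence there is about +5, positive as expected for a source.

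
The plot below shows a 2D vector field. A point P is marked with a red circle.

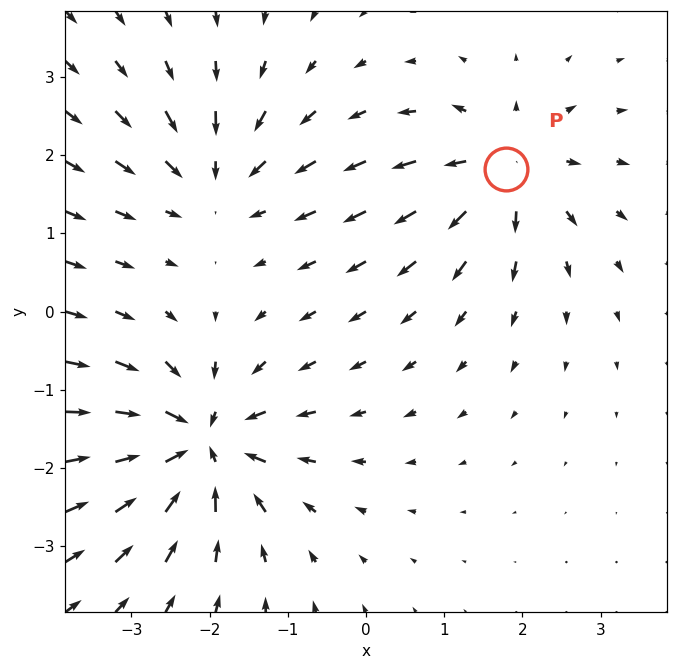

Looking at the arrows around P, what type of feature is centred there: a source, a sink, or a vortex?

source

At P (1.8, 1.8) the arrows spread outward. Divergence about +4, curl ≈0 — positive divergence with near-zero curl is a source.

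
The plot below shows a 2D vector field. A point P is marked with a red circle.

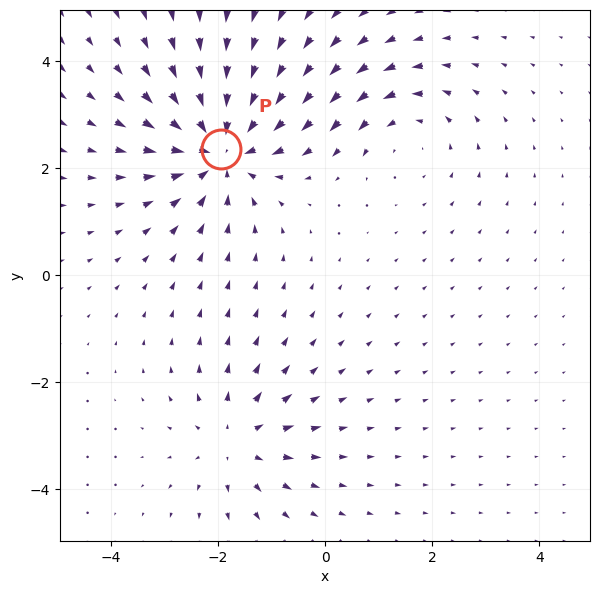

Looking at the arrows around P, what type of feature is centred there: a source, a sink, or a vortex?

sink

At P (-1.9, 2.4) the arrows converge inward. Divergence about -5, curl ≈0 — negative divergence with near-zero curl is a sink.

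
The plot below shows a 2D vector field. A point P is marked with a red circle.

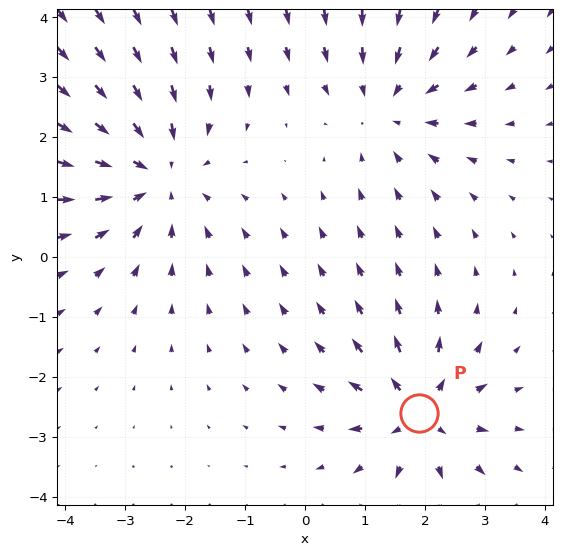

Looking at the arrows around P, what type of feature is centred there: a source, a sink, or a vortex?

source

At P (1.9, -2.6) the arrows spread outward. Divergence about +5, curl ≈0 — positive divergence with near-zero curl is a source.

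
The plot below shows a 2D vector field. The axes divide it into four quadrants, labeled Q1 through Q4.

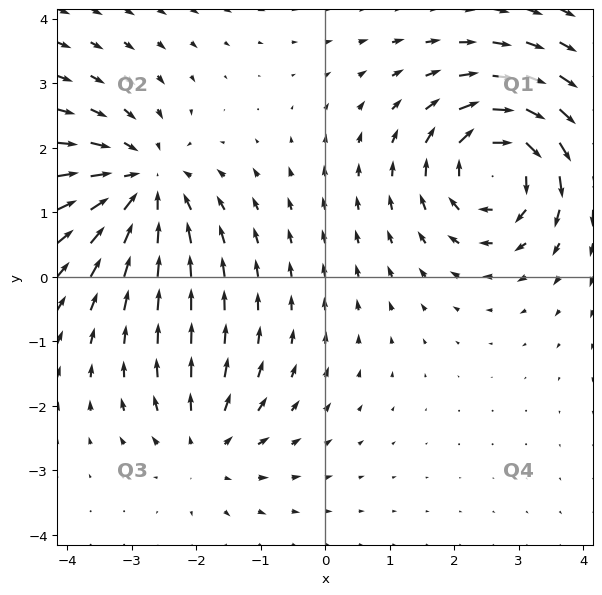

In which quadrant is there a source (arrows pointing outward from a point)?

Q3

The source sits at approximately (-1.9, -2.6), which lies in quadrant Q3. The divergence there is about +3, positive as expected for a source.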